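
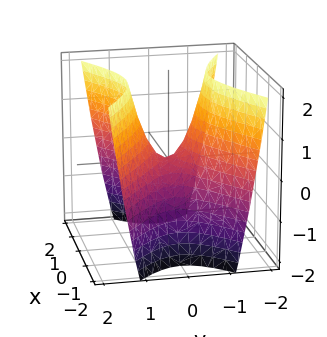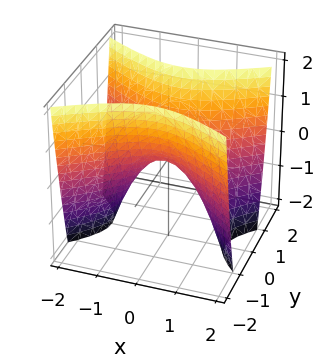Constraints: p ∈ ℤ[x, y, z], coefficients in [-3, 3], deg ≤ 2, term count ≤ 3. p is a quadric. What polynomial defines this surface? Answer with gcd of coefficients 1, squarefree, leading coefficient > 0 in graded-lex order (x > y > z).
x^2 - 2*y^2 + z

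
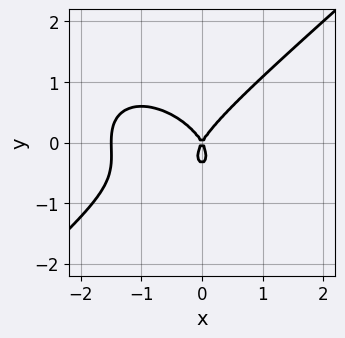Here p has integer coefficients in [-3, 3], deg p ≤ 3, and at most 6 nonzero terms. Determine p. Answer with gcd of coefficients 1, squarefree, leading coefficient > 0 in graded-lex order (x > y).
(a) Degree: no degree-2 curve has this shape, so deg p = 3.
(b) Against the integer gridlines: one x-axis crossing is at x = 0; one y-axis crossing is at y = 0.
(c) Together with the visible shape, these determine p as stated.

2*x^3 - 3*y^3 + 3*x^2 - y^2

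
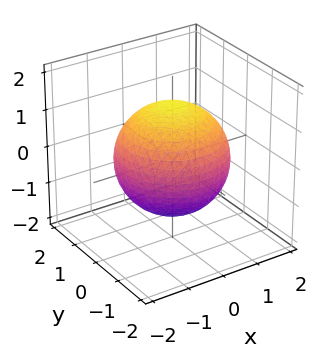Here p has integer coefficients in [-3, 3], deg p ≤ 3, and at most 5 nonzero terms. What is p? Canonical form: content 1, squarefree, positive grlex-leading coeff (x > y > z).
x^2 + y^2 + z^2 - 2

1. The degree is 2 — bounded and convex; a quadric.
2. Symmetries: it's symmetric under z → −z, forcing even powers of z; every cross-section ⟂ z is a circle, so x, y appear only via x² + y².
3. Reading off the gridlines: a circular section at z = 1 has radius exactly 1.
4. The integer polynomial consistent with all of this is the stated p.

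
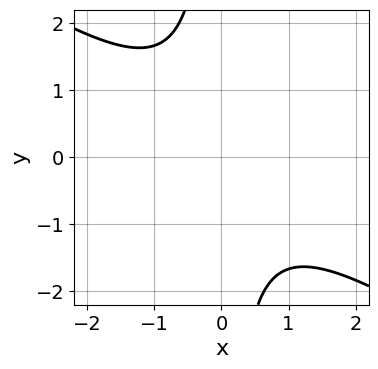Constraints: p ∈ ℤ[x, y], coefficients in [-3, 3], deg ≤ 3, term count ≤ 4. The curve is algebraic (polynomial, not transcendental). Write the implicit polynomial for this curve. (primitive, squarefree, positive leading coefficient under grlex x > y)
1. Degree: a generic line meets the curve in up to 2 points, so deg p = 2.
2. From the visible intercepts: no x-intercept at any integer in the box; it misses every integer gridline on the y-axis.
3. Together with the visible shape, these determine p as stated.

2*x^2 + 3*x*y + 3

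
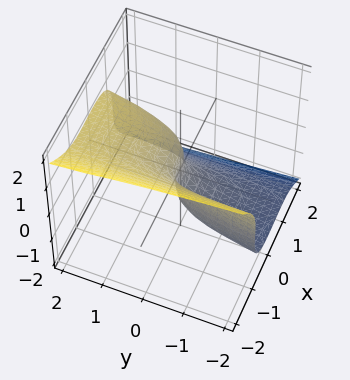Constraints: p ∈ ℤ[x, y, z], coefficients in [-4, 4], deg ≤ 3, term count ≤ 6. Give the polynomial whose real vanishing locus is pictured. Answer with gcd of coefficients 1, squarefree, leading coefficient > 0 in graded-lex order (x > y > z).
First, the degree is 3 — the shape is more complex than any degree-2 surface.
Next, observable constraints: it meets the y-axis at y = 0 (among the integer gridlines); it crosses the x-axis at the gridline x = 0.
Finally, assembling these constraints gives the stated polynomial.

2*x^3 + x^2*y + 2*z^3 - 2*y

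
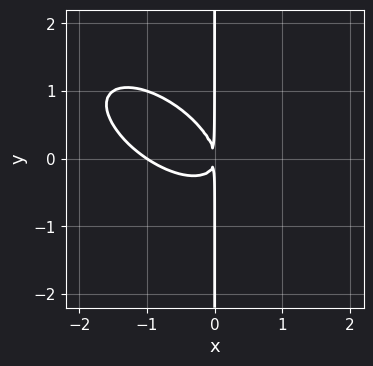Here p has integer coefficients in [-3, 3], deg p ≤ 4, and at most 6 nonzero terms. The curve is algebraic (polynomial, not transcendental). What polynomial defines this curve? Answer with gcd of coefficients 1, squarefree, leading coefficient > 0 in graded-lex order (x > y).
2*x^3 + 3*x^2*y + 3*x*y^2 + 2*x^2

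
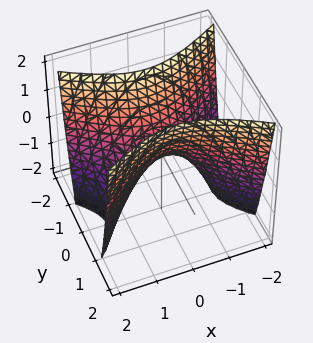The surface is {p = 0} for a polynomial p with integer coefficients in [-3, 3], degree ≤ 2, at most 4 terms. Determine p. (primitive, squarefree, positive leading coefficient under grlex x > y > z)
Degree: a saddle surface; a quadric, so deg p = 2.
Symmetries: the y ↦ −y reflection is a symmetry, so y appears only in even powers; it's symmetric under x → −x, forcing even powers of x.
Checking where it meets the axes: one y-axis crossing is at y = 0; one z-axis crossing is at z = 0; one x-axis crossing is at x = 0.
These observations pin down the coefficients.

x^2 - 2*y^2 + z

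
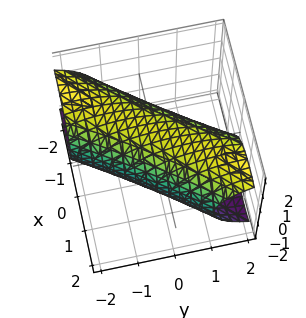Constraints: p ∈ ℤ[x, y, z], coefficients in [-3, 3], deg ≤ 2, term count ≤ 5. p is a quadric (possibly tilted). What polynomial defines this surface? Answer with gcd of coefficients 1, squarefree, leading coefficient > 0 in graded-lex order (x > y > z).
First, degree: the shape is more complex than any degree-1 surface, so deg p = 2.
Finally, putting this together gives p.

2*x^2 - 3*x*y + y^2 + 2*z^2 - 3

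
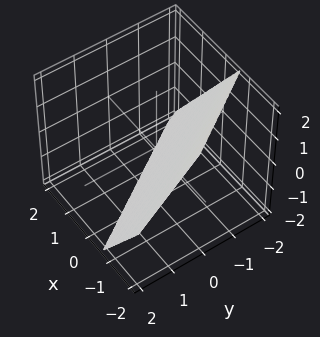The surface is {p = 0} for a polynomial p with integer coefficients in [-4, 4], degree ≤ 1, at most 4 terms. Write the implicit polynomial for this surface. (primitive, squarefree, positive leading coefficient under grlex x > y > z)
3*x + 2*y + 2*z + 2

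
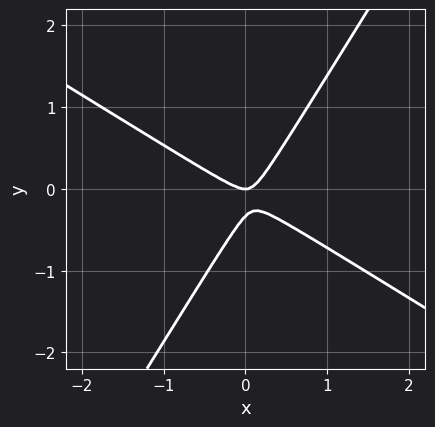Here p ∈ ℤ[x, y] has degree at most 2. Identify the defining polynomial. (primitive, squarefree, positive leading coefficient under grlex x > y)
First, the degree is 2 — the shape is more complex than any degree-1 curve.
Then, checking where it meets the axes: one x-axis crossing is at x = 0; it crosses the y-axis at the gridline y = 0.
Finally, together with the visible shape, these determine p as stated.

3*x^2 + 3*x*y - 3*y^2 - y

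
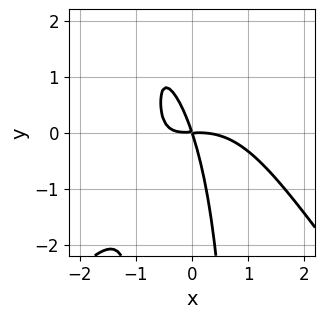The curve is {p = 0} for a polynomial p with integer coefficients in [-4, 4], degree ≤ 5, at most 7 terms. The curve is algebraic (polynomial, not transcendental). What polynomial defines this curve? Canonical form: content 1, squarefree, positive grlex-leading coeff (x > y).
2*x^4 - x^2*y^2 + 3*x^2*y + 3*x*y + y^2

The degree is 4 — the shape is more complex than any degree-3 curve.
Putting this together gives p.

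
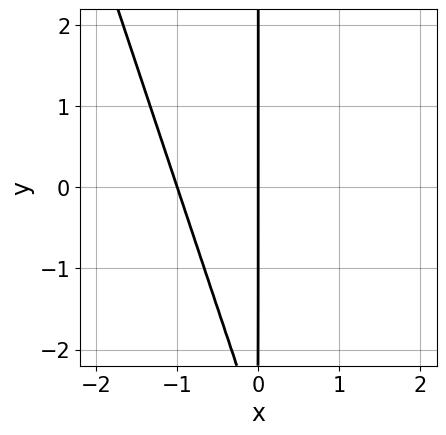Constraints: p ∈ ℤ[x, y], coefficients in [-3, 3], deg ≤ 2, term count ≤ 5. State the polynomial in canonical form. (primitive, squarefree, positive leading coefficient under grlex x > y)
3*x^2 + x*y + 3*x

(a) deg p = 2. The shape is more complex than any degree-1 curve.
(b) Observable constraints: every point of the y-axis in the box is on the curve; the x-axis gridline crossings are at x ∈ {-1, 0}.
(c) The integer polynomial consistent with all of this is the stated p.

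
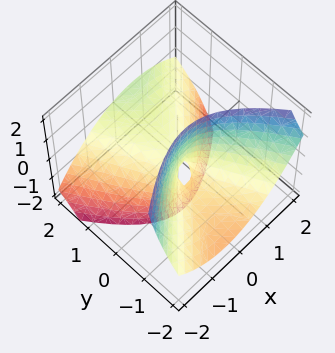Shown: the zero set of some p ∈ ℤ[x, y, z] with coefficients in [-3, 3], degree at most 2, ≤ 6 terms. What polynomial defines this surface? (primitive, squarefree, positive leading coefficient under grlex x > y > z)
(a) deg p = 2. A generic line meets the surface in up to 2 points.
(b) Checking where it meets the axes: it meets the z-axis at z = 0 (among the integer gridlines); it meets the x-axis at x = 0 (among the integer gridlines).
(c) Matching integer coefficients to the picture gives p.

2*x^2 - x*y - y^2 + 3*y*z + z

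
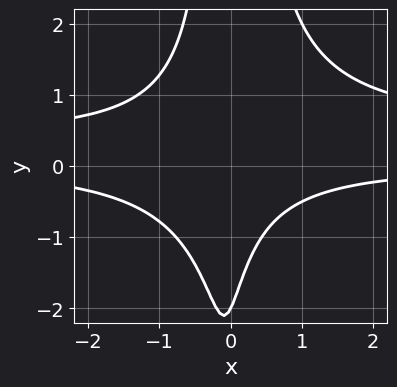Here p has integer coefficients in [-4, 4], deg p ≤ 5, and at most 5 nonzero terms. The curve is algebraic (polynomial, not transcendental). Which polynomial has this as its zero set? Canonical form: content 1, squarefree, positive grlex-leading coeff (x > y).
1. deg p = 4.
2. Reading off the gridlines: it misses every integer gridline on the x-axis; one y-axis crossing is at y = -2.
3. Matching integer coefficients to the picture gives p.

2*x^2*y^2 - x^2*y - x*y - y - 2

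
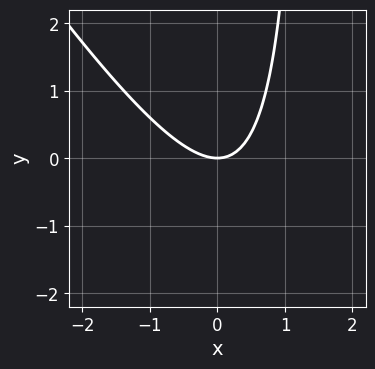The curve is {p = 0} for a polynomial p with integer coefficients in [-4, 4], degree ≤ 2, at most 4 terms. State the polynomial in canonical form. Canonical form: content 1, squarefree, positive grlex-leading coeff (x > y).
3*x^2 + 2*x*y - 3*y

1. deg p = 2. A generic line meets the curve in up to 2 points.
2. Checking where it meets the axes: it crosses the x-axis at the gridline x = 0; it meets the y-axis at y = 0 (among the integer gridlines).
3. Together with the visible shape, these determine p as stated.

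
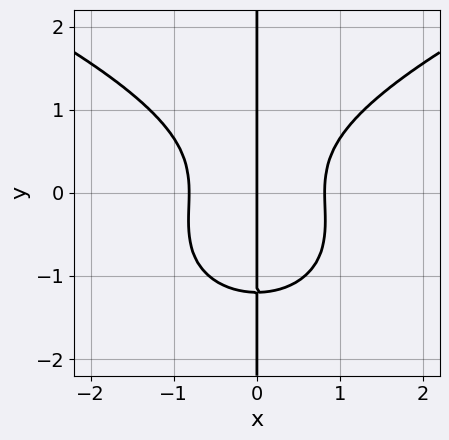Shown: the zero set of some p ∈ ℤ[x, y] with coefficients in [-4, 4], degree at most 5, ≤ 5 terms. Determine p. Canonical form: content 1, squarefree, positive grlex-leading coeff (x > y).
2*x*y^3 - 3*x^3 + x*y^2 + 2*x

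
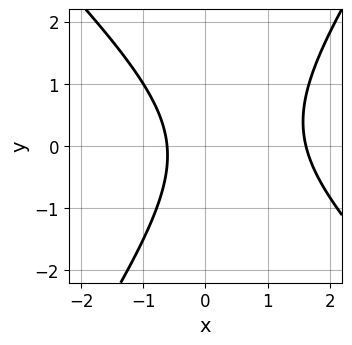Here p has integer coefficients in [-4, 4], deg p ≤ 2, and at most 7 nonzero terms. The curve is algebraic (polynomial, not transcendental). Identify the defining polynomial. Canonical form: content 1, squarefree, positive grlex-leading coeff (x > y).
3*x^2 + x*y - 2*y^2 - 3*x - 3

(a) The degree is 2 — a generic line meets the curve in up to 2 points.
(b) From the visible intercepts: the curve avoids every integer y-axis point in the box.
(c) The integer polynomial consistent with all of this is the stated p.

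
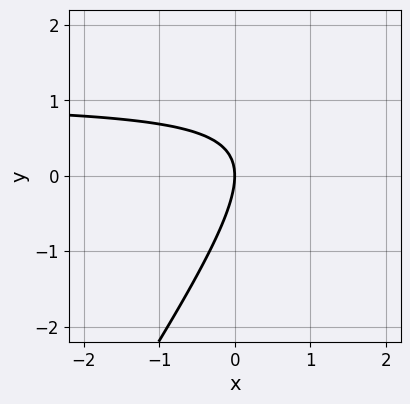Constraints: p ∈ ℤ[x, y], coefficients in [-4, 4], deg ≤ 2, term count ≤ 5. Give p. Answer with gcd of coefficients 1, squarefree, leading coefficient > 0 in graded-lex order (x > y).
First, the degree is 2 — a generic line meets the curve in up to 2 points.
Then, reading off the gridlines: it meets the y-axis at y = 0 (among the integer gridlines); it crosses the x-axis at the gridline x = 0.
Finally, these observations pin down the coefficients.

3*x*y - 2*y^2 - 3*x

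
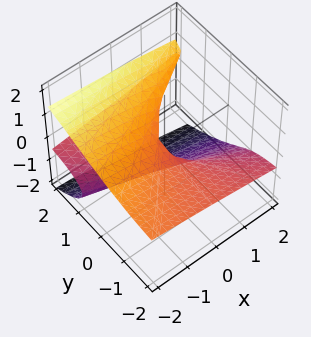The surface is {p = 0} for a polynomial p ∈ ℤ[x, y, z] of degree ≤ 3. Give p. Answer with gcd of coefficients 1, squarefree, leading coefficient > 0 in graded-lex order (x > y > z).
2*z^3 - 3*y*z + 2*z^2 + x

(a) Degree: no degree-2 surface has this shape, so deg p = 3.
(b) Checking where it meets the axes: the z-axis gridline crossings are at z ∈ {-1, 0}; the visible y-axis segment lies entirely on the surface; one x-axis crossing is at x = 0.
(c) These observations pin down the coefficients.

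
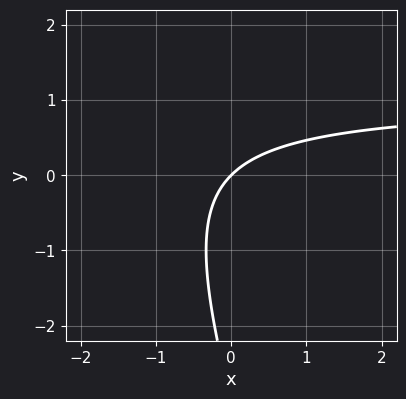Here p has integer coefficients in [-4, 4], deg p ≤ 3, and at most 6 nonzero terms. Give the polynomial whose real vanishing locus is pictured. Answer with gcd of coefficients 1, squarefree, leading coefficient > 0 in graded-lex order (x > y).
3*x*y + y^2 - 3*x + 3*y

First, degree: no degree-1 curve has this shape, so deg p = 2.
Then, observable constraints: it meets the y-axis at y = 0 (among the integer gridlines); one x-axis crossing is at x = 0.
Finally, matching integer coefficients to the picture gives p.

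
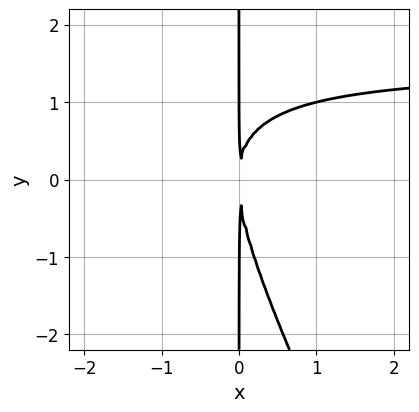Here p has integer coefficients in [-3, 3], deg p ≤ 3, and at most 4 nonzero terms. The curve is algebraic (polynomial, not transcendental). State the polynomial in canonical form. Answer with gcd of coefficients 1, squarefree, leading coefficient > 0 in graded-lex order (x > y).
2*x^2*y + x*y^2 - 3*x^2

1. deg p = 3. No degree-2 curve has this shape.
2. Observable constraints: the visible y-axis segment lies entirely on the curve.
3. The integer polynomial consistent with all of this is the stated p.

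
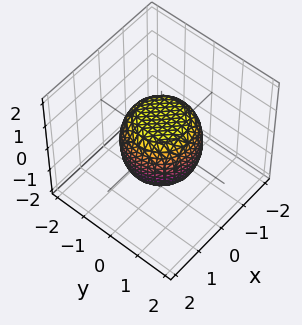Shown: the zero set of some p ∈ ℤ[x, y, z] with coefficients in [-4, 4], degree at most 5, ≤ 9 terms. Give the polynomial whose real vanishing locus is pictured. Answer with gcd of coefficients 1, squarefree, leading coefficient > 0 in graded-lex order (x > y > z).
2*x^4 + 4*x^2*y^2 + 2*y^4 - x^2 - y^2 + 2*z^2 - 2

First, degree: no degree-3 surface has this shape, so deg p = 4.
Then, symmetries: the surface is invariant under rotation about z: p = q(x² + y², z).
Next, against the integer gridlines: a circular section at z = 0 has radius between 1 and 2; the z-axis gridline crossings are at z ∈ {-1, 1}.
Finally, these observations pin down the coefficients.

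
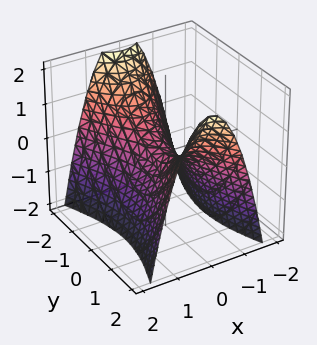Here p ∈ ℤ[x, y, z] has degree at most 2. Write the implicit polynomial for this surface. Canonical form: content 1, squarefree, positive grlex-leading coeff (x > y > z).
The degree is 2 — a saddle surface; a quadric.
Symmetries: mirror symmetry x ↦ −x ⇒ only even powers of x; it's symmetric under y → −y, forcing even powers of y.
From the axis intercepts and sections: one y-axis crossing is at y = 0; it crosses the z-axis at the gridline z = 0; one x-axis crossing is at x = 0.
Assembling these constraints gives the stated polynomial.

3*x^2 - y^2 + 2*z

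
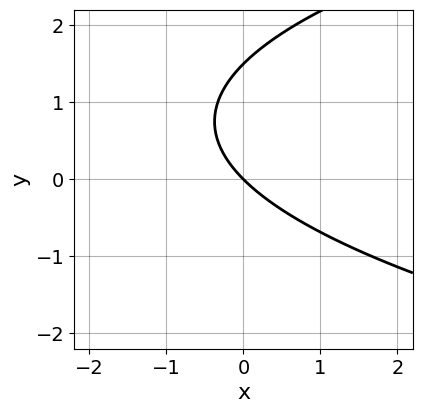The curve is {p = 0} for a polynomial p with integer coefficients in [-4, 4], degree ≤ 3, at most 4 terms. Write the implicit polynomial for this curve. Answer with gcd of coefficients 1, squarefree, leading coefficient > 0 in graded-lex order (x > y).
2*y^2 - 3*x - 3*y

(a) The degree is 2 — the shape is more complex than any degree-1 curve.
(b) From the visible intercepts: it meets the x-axis at x = 0 (among the integer gridlines); one y-axis crossing is at y = 0.
(c) These observations pin down the coefficients.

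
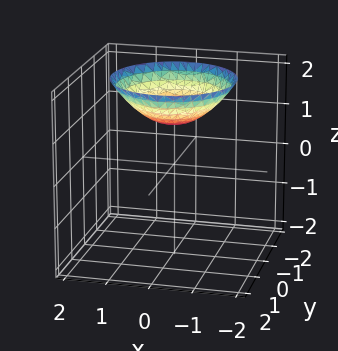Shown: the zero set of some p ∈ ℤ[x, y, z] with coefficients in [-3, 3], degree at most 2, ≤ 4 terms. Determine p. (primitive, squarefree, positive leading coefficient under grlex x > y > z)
1. The degree is 2 — no degree-1 surface has this shape.
2. Symmetry: every cross-section ⟂ z is a circle, so x, y appear only via x² + y².
3. From the axis intercepts and sections: a circular section at z = 2 has radius between 1 and 2; one z-axis crossing is at z = 1.
4. Solving for integer coefficients yields p as stated.

x^2 + y^2 - 2*z + 2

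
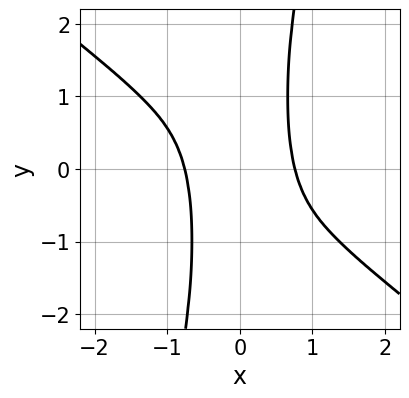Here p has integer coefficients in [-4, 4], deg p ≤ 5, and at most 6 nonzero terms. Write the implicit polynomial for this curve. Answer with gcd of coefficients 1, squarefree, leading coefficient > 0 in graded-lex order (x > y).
First, degree: the shape is more complex than any degree-3 curve, so deg p = 4.
Next, against the integer gridlines: it misses every integer gridline on the y-axis.
Finally, matching integer coefficients to the picture gives p.

3*x^4 + 3*x^3*y - x^2*y^2 - 1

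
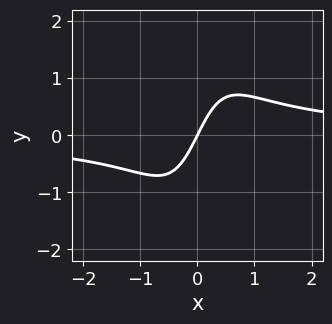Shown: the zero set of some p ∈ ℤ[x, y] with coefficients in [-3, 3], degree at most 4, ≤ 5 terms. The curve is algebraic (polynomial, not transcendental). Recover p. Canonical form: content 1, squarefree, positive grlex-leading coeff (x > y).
2*x^2*y - 2*x + y

First, degree: no degree-2 curve has this shape, so deg p = 3.
Then, from the visible intercepts: it crosses the x-axis at the gridline x = 0; it meets the y-axis at y = 0 (among the integer gridlines).
Finally, together with the visible shape, these determine p as stated.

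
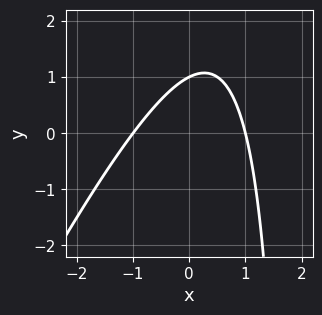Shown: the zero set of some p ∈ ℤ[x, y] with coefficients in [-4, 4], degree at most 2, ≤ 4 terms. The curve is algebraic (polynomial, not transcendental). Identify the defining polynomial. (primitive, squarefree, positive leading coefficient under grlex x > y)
(a) deg p = 2. No degree-1 curve has this shape.
(b) Against the integer gridlines: among the integer gridlines, it crosses the x-axis at x ∈ {-1, 1}; it crosses the y-axis at the gridline y = 1.
(c) Solving for integer coefficients yields p as stated.

2*x^2 - x*y + 2*y - 2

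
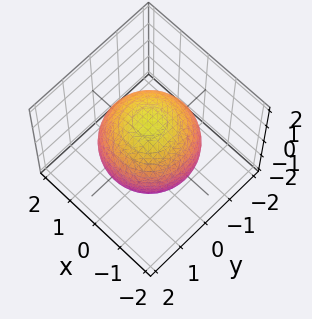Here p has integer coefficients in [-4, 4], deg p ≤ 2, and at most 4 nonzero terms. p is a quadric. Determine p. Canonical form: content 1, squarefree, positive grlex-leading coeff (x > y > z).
First, deg p = 2. Bounded and convex; a quadric.
Then, symmetries: every cross-section ⟂ z is a circle, so x, y appear only via x² + y²; the z ↦ −z reflection is a symmetry, so z appears only in even powers.
Next, reading off the gridlines: a circular section at z = 1 has radius exactly 1.
Finally, assembling these constraints gives the stated polynomial.

x^2 + y^2 + z^2 - 2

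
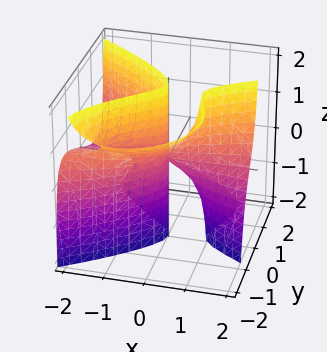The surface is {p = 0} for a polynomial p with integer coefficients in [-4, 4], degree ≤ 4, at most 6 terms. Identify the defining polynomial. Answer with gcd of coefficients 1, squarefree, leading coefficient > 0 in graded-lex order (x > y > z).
First, the degree is 3 — a generic line meets the surface in up to 3 points.
Next, reading off the gridlines: every point of the z-axis in the box is on the surface; it meets the y-axis at y = 0 (among the integer gridlines); the visible x-axis segment lies entirely on the surface.
Finally, fitting integer coefficients to these (and the overall shape) gives p.

2*x^2*z - 2*y^3 - 3*y^2*z - 3*x*y - 2*x*z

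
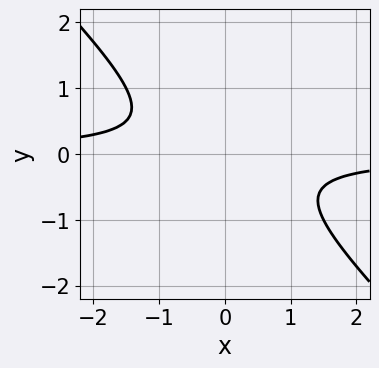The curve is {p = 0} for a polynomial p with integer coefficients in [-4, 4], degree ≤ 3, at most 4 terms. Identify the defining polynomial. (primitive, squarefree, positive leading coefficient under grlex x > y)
2*x*y + 2*y^2 + 1

First, degree: no degree-1 curve has this shape, so deg p = 2.
Then, checking where it meets the axes: the curve avoids every integer x-axis point in the box; the curve avoids every integer y-axis point in the box.
Finally, the integer polynomial consistent with all of this is the stated p.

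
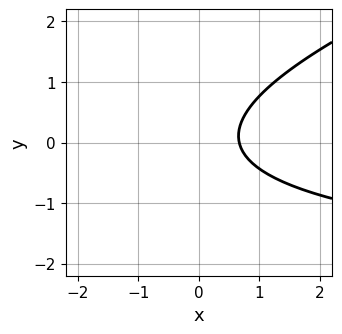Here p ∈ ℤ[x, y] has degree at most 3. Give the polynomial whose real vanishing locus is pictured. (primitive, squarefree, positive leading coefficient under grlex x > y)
(a) The degree is 2 — no degree-1 curve has this shape.
(b) Reading off the gridlines: it misses every integer gridline on the y-axis.
(c) Matching integer coefficients to the picture gives p.

x*y - 3*y^2 + 3*x - 2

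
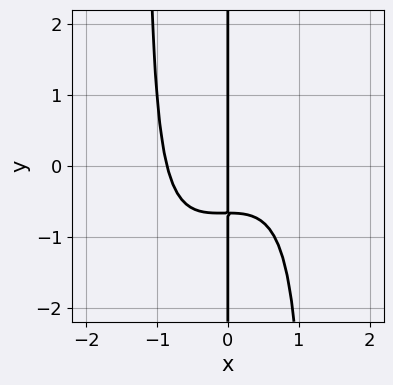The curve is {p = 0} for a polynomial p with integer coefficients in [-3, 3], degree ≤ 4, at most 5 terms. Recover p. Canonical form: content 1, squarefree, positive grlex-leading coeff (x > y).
First, degree: a generic line meets the curve in up to 4 points, so deg p = 4.
Then, against the integer gridlines: every point of the y-axis in the box is on the curve; one x-axis crossing is at x = 0.
Finally, assembling these constraints gives the stated polynomial.

2*x^4 - 2*x^3*y - x^3 + 3*x*y + 2*x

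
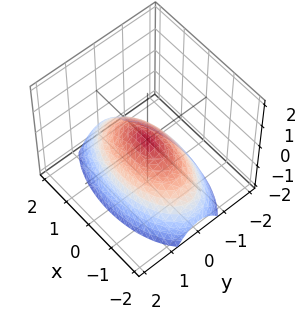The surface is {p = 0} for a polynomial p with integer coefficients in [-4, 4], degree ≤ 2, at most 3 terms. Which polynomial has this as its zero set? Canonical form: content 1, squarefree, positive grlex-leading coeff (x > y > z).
x^2 + 3*y^2 + 3*z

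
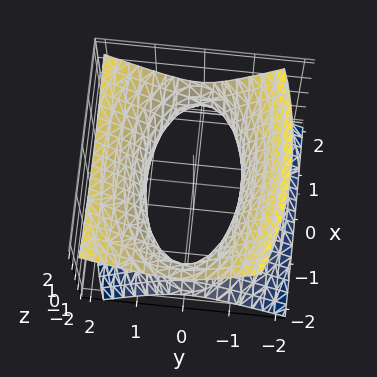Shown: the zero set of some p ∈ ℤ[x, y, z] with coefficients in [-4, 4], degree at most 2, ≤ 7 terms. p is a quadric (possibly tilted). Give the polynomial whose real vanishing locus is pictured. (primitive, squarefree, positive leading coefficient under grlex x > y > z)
(a) Degree: the shape is more complex than any degree-1 surface, so deg p = 2.
(b) Reading off the gridlines: it misses every integer gridline on the z-axis; the y-axis gridline crossings are at y ∈ {-1, 1}.
(c) Assembling these constraints gives the stated polynomial.

x^2 + 3*y^2 - y*z - 3*z^2 - 3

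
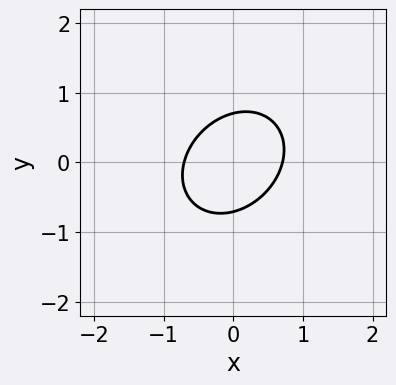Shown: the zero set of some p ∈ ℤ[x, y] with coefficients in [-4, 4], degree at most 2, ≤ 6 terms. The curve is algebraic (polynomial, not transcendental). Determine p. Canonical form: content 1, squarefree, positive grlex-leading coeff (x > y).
1. Degree: a generic line meets the curve in up to 2 points, so deg p = 2.
2. Solving for integer coefficients yields p as stated.

2*x^2 - x*y + 2*y^2 - 1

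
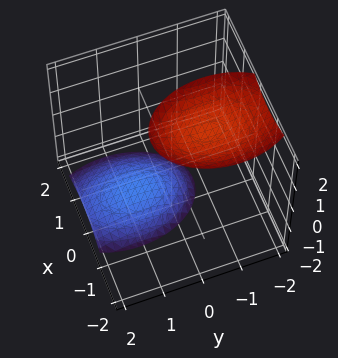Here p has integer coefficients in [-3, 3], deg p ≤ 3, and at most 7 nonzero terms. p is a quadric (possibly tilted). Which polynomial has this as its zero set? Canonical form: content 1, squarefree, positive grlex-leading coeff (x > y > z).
2*x^2 + x*z + y^2 + y*z - z^2 + 3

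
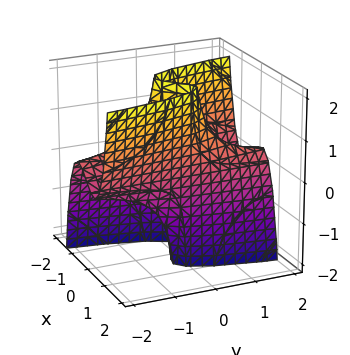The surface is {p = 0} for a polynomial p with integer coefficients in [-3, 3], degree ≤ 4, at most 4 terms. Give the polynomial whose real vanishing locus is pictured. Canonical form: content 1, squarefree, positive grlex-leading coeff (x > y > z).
3*x^3 + y*z - 2*x

deg p = 3. A generic line meets the surface in up to 3 points.
Observable constraints: every point of the z-axis in the box is on the surface; it crosses the x-axis at the gridline x = 0; the visible y-axis segment lies entirely on the surface.
These observations pin down the coefficients.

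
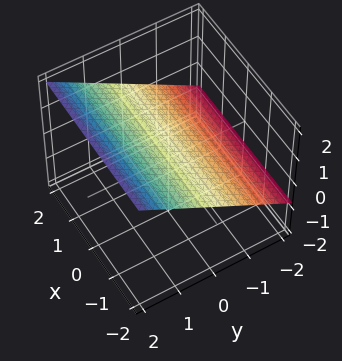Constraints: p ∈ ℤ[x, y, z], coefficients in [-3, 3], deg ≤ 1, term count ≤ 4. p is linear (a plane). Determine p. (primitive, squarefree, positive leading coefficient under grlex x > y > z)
First, degree: every cross-section is a straight line — this is a plane, so deg p = 1.
Next, from the axis intercepts and sections: no x-intercept at any integer in the box; one y-axis crossing is at y = -1.
Finally, solving for integer coefficients yields p as stated.

2*y - 3*z + 2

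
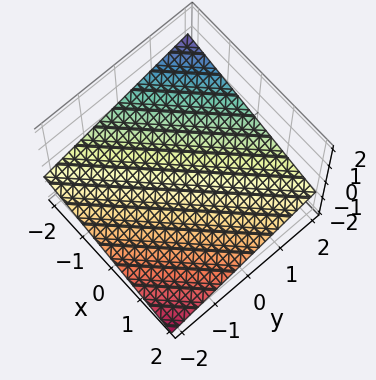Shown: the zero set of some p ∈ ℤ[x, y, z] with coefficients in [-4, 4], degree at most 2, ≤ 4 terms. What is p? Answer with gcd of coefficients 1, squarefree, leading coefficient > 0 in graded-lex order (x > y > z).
x - y + 3*z + 2

deg p = 1. Every cross-section is a straight line — this is a plane.
Observable constraints: it meets the x-axis at x = -2 (among the integer gridlines); one y-axis crossing is at y = 2.
Together with the visible shape, these determine p as stated.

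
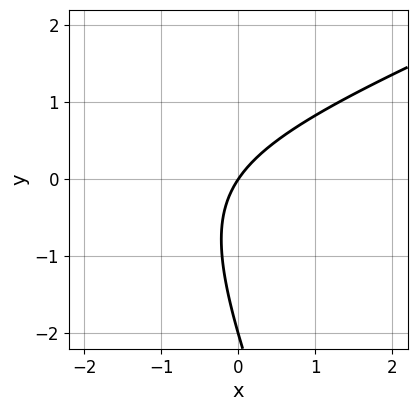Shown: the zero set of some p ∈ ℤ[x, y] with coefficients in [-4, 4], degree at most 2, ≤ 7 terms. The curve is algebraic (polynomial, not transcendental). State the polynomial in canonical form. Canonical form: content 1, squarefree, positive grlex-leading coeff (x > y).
1. The degree is 2 — the shape is more complex than any degree-1 curve.
2. Against the integer gridlines: among the integer gridlines, it crosses the y-axis at y ∈ {-2, 0}; it crosses the x-axis at the gridline x = 0.
3. The integer polynomial consistent with all of this is the stated p.

x^2 - 2*x*y - y^2 + 3*x - 2*y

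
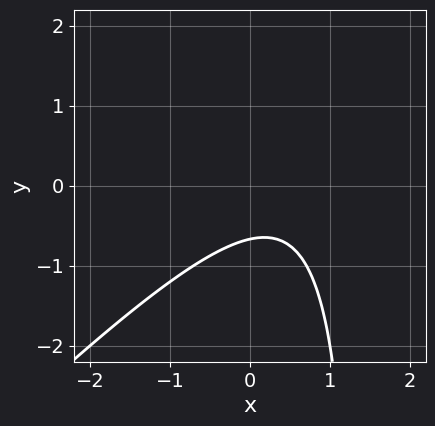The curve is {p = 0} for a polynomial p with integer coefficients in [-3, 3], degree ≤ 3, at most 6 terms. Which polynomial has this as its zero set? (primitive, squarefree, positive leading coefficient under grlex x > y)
1. The degree is 2 — the shape is more complex than any degree-1 curve.
2. Against the integer gridlines: it misses every integer gridline on the x-axis.
3. Matching integer coefficients to the picture gives p.

2*x^2 - 2*x*y - 2*x + 3*y + 2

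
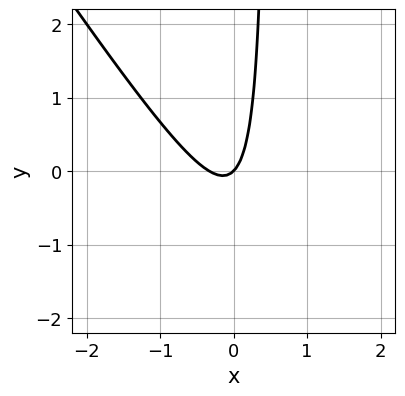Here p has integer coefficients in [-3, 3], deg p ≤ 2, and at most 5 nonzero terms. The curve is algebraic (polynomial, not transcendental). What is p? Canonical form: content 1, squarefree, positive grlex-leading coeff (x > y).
3*x^2 + 2*x*y + x - y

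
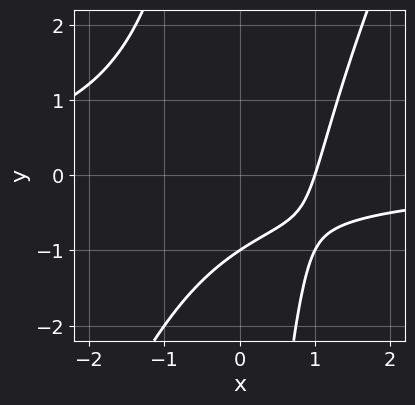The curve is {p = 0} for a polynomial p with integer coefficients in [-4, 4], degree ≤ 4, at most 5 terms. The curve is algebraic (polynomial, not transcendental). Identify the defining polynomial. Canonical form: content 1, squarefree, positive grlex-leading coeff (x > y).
2*x^2*y - x*y^2 + 3*x - 3*y - 3

The degree is 3 — the shape is more complex than any degree-2 curve.
From the visible intercepts: it crosses the x-axis at the gridline x = 1; it meets the y-axis at y = -1 (among the integer gridlines).
These observations pin down the coefficients.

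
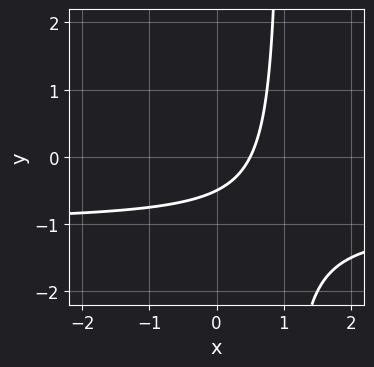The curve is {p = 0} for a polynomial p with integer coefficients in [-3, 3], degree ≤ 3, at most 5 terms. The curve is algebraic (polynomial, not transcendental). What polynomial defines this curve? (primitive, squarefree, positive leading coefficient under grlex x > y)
First, deg p = 2.
Finally, matching integer coefficients to the picture gives p.

2*x*y + 2*x - 2*y - 1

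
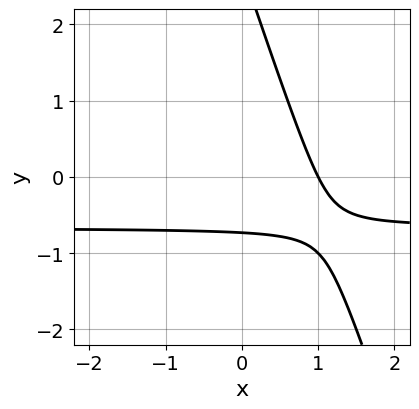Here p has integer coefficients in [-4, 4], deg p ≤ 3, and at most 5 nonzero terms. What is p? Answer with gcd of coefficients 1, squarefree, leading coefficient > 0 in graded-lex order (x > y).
deg p = 2. No degree-1 curve has this shape.
Against the integer gridlines: one x-axis crossing is at x = 1.
Matching integer coefficients to the picture gives p.

3*x*y + y^2 + 2*x - 2*y - 2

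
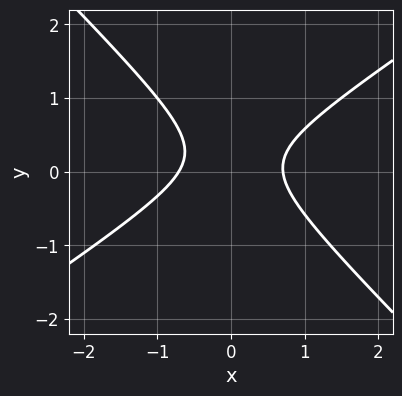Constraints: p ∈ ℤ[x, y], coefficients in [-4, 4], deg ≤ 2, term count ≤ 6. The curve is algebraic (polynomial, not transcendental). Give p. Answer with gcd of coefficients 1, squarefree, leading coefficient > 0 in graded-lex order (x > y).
First, degree: no degree-1 curve has this shape, so deg p = 2.
Then, reading off the gridlines: it misses every integer gridline on the y-axis.
Finally, the integer polynomial consistent with all of this is the stated p.

2*x^2 - x*y - 3*y^2 + y - 1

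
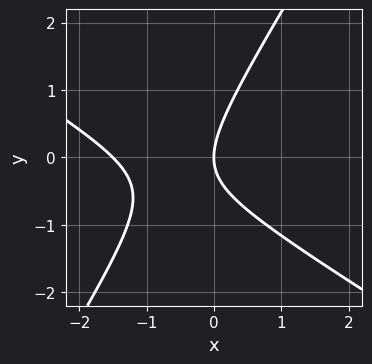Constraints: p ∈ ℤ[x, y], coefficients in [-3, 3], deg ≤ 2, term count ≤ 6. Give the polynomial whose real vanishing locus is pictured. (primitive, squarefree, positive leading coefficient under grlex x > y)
deg p = 2.
Against the integer gridlines: one x-axis crossing is at x = 0; it crosses the y-axis at the gridline y = 0.
The integer polynomial consistent with all of this is the stated p.

2*x^2 + 2*x*y - 2*y^2 + 3*x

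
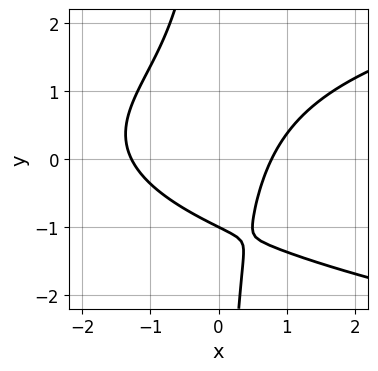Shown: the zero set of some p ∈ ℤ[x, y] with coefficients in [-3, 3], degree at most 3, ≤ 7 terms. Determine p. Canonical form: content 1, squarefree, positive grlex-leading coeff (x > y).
1. Degree: no degree-2 curve has this shape, so deg p = 3.
2. Checking where it meets the axes: one y-axis crossing is at y = -1.
3. Together with the visible shape, these determine p as stated.

2*x*y^2 - 2*x^2 - x + 2*y + 2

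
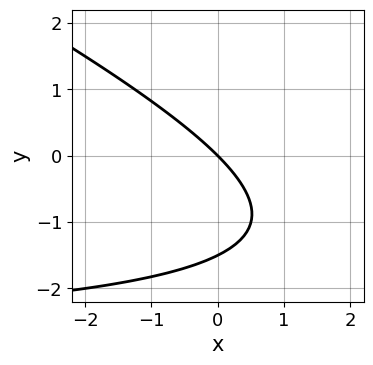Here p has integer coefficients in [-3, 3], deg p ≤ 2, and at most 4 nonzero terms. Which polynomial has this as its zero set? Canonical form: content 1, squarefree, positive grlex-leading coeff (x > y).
x*y + 2*y^2 + 3*x + 3*y

(a) deg p = 2. The shape is more complex than any degree-1 curve.
(b) Reading off the gridlines: it meets the x-axis at x = 0 (among the integer gridlines); it crosses the y-axis at the gridline y = 0.
(c) Assembling these constraints gives the stated polynomial.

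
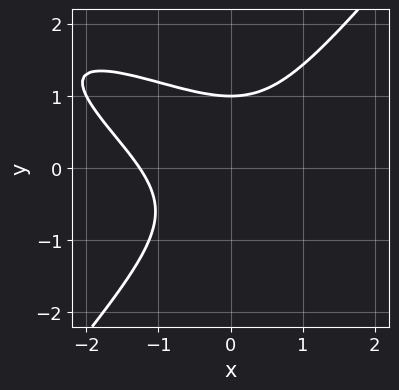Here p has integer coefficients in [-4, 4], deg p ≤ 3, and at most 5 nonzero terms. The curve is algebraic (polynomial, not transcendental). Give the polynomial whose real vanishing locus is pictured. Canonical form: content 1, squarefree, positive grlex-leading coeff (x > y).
x^3 + 2*x^2*y - 2*y^3 + 2

First, deg p = 3. The shape is more complex than any degree-2 curve.
Next, reading off the gridlines: it crosses the y-axis at the gridline y = 1.
Finally, matching integer coefficients to the picture gives p.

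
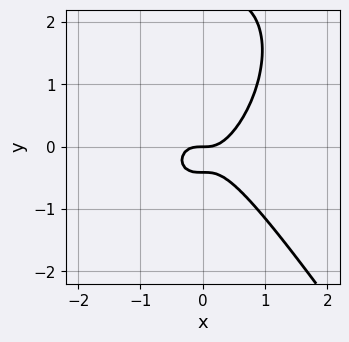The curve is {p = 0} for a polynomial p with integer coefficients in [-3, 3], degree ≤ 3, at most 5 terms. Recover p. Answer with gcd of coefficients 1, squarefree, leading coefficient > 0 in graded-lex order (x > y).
3*x^3 + y^3 - 2*y^2 - y

First, the degree is 3 — no degree-2 curve has this shape.
Then, reading off the gridlines: it meets the y-axis at y = 0 (among the integer gridlines); it meets the x-axis at x = 0 (among the integer gridlines).
Finally, matching integer coefficients to the picture gives p.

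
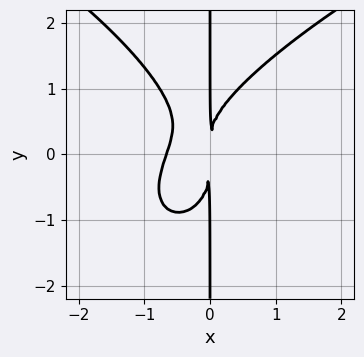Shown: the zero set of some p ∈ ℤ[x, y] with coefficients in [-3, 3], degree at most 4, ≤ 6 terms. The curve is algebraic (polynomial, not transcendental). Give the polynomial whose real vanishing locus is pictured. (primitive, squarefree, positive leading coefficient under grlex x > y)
x*y^3 - 3*x^3 + x^2*y - 2*x^2

1. deg p = 4. The shape is more complex than any degree-3 curve.
2. From the axis intercepts and sections: every point of the y-axis in the box is on the curve.
3. Solving for integer coefficients yields p as stated.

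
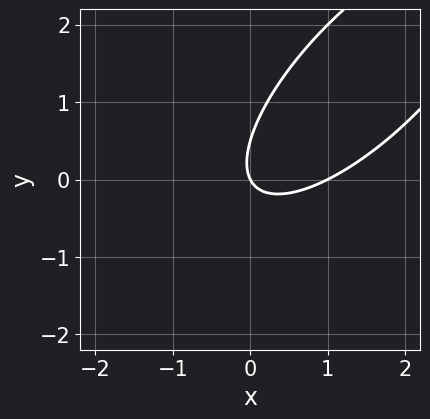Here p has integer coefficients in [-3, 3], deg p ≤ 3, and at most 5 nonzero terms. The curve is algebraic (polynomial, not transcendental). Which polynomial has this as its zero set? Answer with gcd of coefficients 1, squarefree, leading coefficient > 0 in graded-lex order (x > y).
2*x^2 - 3*x*y + 2*y^2 - 2*x - y

(a) The degree is 2 — a generic line meets the curve in up to 2 points.
(b) Observable constraints: it meets the y-axis at y = 0 (among the integer gridlines); the x-axis gridline crossings are at x ∈ {0, 1}.
(c) Matching integer coefficients to the picture gives p.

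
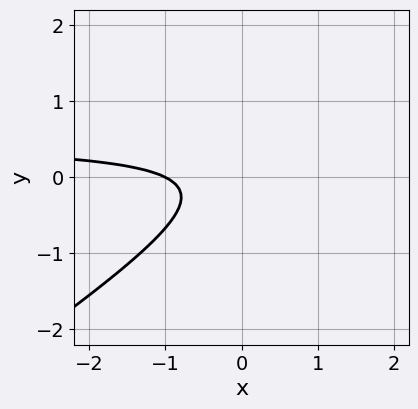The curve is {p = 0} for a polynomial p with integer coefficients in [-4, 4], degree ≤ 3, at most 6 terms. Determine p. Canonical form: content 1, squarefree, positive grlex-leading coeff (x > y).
Degree: the shape is more complex than any degree-1 curve, so deg p = 2.
Checking where it meets the axes: it meets the x-axis at x = -1 (among the integer gridlines); the curve avoids every integer y-axis point in the box.
The integer polynomial consistent with all of this is the stated p.

2*x*y - 3*y^2 - x - 1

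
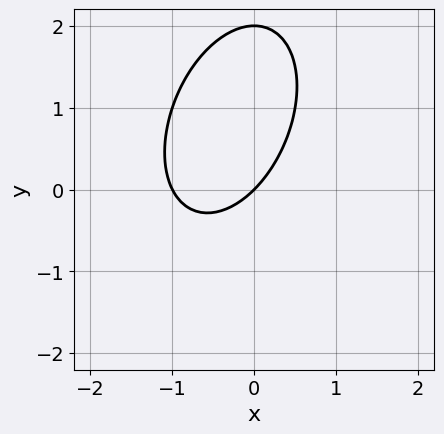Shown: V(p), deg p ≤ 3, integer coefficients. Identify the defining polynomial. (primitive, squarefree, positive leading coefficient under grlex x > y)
The degree is 2 — a generic line meets the curve in up to 2 points.
Reading off the gridlines: the y-axis gridline crossings are at y ∈ {0, 2}; the x-axis gridline crossings are at x ∈ {-1, 0}.
The integer polynomial consistent with all of this is the stated p.

2*x^2 - x*y + y^2 + 2*x - 2*y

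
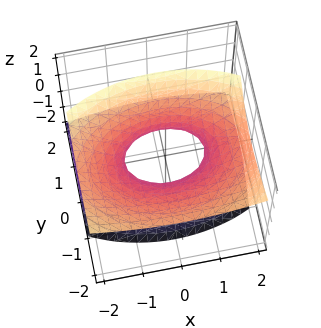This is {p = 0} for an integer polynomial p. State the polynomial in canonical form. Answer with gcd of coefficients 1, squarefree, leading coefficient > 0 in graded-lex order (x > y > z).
1. deg p = 2.
2. Checking where it meets the axes: among the integer gridlines, it crosses the x-axis at x ∈ {-1, 1}; it misses every integer gridline on the z-axis.
3. These observations pin down the coefficients.

x^2 + 2*y^2 + 2*y*z - 2*z^2 - 1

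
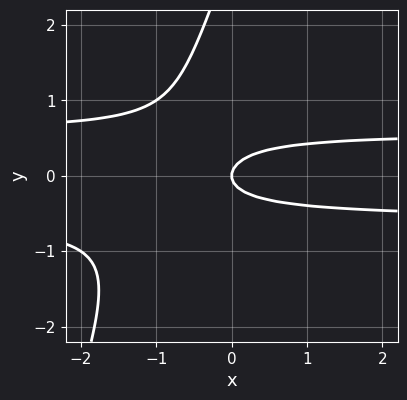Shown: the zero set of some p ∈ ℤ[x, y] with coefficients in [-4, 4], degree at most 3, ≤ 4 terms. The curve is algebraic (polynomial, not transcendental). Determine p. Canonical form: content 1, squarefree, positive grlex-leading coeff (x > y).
3*x*y^2 - y^3 + 3*y^2 - x

First, deg p = 3. A generic line meets the curve in up to 3 points.
Next, checking where it meets the axes: it crosses the y-axis at the gridline y = 0; it crosses the x-axis at the gridline x = 0.
Finally, these observations pin down the coefficients.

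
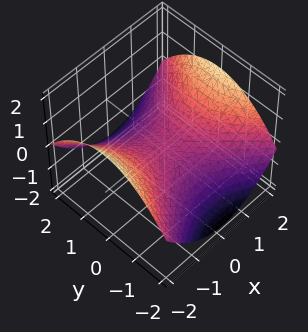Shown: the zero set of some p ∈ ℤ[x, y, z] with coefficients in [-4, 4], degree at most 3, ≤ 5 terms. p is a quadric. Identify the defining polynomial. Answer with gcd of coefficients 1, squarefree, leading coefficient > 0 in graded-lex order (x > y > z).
First, the degree is 2 — a hyperbolic paraboloid; a quadric.
Next, symmetries: mirror symmetry y ↦ −y ⇒ only even powers of y; mirror symmetry x ↦ −x ⇒ only even powers of x.
Then, checking where it meets the axes: one z-axis crossing is at z = 0; one y-axis crossing is at y = 0.
Finally, the integer polynomial consistent with all of this is the stated p.

x^2 - y^2 - 3*z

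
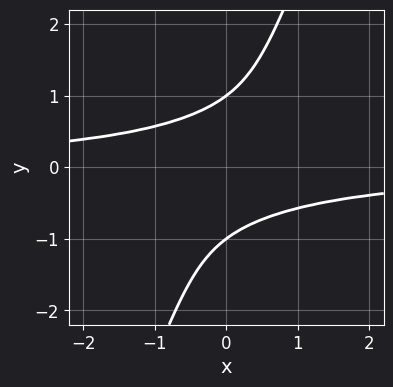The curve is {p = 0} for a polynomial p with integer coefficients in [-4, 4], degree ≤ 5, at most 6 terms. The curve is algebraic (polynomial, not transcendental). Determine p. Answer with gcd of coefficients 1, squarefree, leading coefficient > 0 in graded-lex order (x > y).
(a) Degree: the shape is more complex than any degree-3 curve, so deg p = 4.
(b) Against the integer gridlines: the curve avoids every integer x-axis point in the box; the y-axis gridline crossings are at y ∈ {-1, 1}.
(c) Matching integer coefficients to the picture gives p.

x^2*y^2 - 3*x*y^3 + y^4 - 1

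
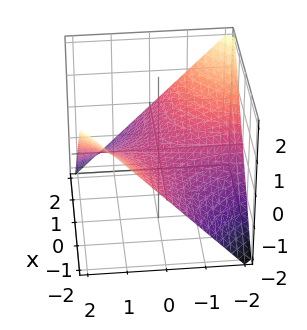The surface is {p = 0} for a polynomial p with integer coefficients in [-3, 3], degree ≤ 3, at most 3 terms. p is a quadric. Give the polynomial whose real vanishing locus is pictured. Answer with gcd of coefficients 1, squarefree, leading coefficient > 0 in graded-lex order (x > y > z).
x*y + 2*z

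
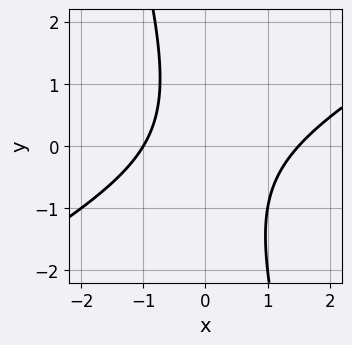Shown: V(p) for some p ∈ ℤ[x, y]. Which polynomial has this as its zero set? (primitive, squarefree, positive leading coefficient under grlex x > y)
2*x^2 - 3*x*y - y^2 - x - 3

First, deg p = 2.
Next, from the axis intercepts and sections: no y-intercept at any integer in the box; it meets the x-axis at x = -1 (among the integer gridlines).
Finally, putting this together gives p.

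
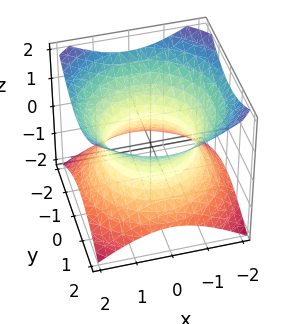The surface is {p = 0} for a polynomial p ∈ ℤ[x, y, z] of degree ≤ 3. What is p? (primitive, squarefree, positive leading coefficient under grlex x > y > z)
Degree: a generic line meets the surface in up to 2 points, so deg p = 2.
Symmetry: the surface is invariant under rotation about z: p = q(x² + y², z).
Reading off the gridlines: a circular section at z = -1 has radius between 1 and 2; it misses every integer gridline on the z-axis.
These observations pin down the coefficients.

2*x^2 + 2*y^2 - 3*z^2 - 3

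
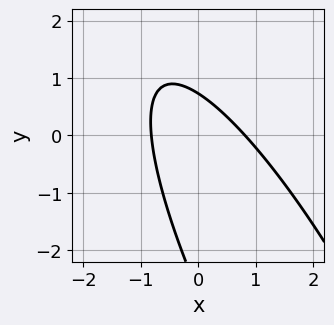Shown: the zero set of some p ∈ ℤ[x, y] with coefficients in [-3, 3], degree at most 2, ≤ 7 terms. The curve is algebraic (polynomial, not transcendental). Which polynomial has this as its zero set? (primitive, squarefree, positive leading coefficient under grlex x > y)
(a) Degree: the shape is more complex than any degree-1 curve, so deg p = 2.
(b) The integer polynomial consistent with all of this is the stated p.

3*x^2 + 3*x*y + y^2 + 2*y - 2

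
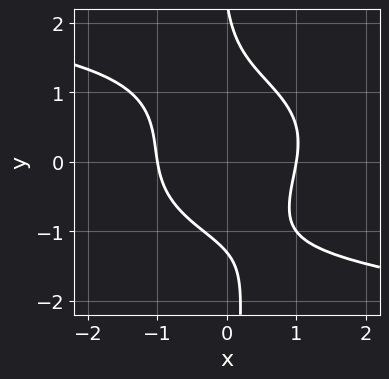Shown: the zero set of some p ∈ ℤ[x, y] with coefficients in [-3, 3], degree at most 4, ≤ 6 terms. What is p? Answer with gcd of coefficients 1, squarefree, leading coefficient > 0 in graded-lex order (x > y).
2*x*y^3 + 3*x^2 + y^2 - y - 3

First, the degree is 4 — a generic line meets the curve in up to 4 points.
Then, from the axis intercepts and sections: the x-axis gridline crossings are at x ∈ {-1, 1}.
Finally, matching integer coefficients to the picture gives p.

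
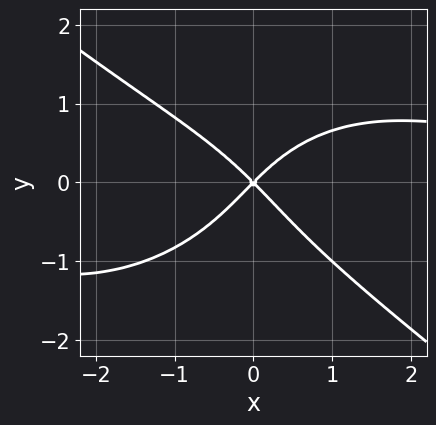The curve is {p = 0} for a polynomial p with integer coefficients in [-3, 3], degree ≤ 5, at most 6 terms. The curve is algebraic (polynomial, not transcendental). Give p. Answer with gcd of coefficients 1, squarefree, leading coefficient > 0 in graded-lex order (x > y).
x^3*y + 2*y^4 + x^2*y - 3*x^2 + 3*y^2

(a) Degree: the shape is more complex than any degree-3 curve, so deg p = 4.
(b) From the axis intercepts and sections: one x-axis crossing is at x = 0; it crosses the y-axis at the gridline y = 0.
(c) Together with the visible shape, these determine p as stated.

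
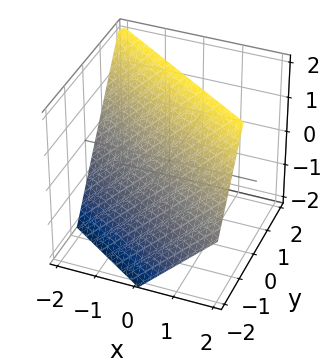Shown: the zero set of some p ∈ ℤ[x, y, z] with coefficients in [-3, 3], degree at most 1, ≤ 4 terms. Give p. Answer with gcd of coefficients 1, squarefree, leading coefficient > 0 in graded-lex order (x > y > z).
(a) Degree: every cross-section is a straight line — this is a plane, so deg p = 1.
(b) From the axis intercepts and sections: it crosses the z-axis at the gridline z = 1; one x-axis crossing is at x = -1.
(c) The integer polynomial consistent with all of this is the stated p.

2*x + 3*y - 2*z + 2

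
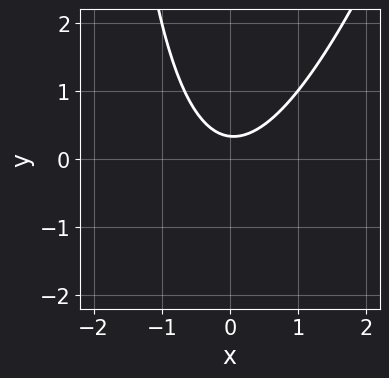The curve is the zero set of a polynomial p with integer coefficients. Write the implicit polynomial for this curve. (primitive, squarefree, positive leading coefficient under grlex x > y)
deg p = 2.
Checking where it meets the axes: it misses every integer gridline on the x-axis.
Together with the visible shape, these determine p as stated.

3*x^2 - x*y - 3*y + 1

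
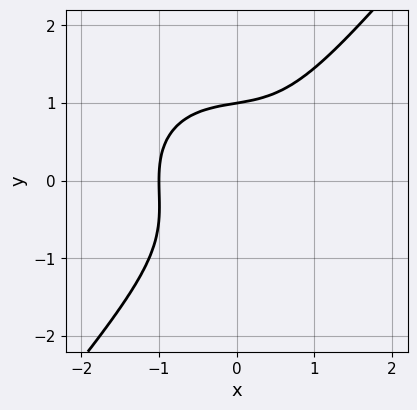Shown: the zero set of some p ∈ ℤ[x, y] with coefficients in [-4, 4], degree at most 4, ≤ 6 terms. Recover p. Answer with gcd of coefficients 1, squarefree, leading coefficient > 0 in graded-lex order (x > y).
2*x^3 + x*y^2 - 2*y^3 + 2

(a) Degree: no degree-2 curve has this shape, so deg p = 3.
(b) From the axis intercepts and sections: one x-axis crossing is at x = -1; one y-axis crossing is at y = 1.
(c) Assembling these constraints gives the stated polynomial.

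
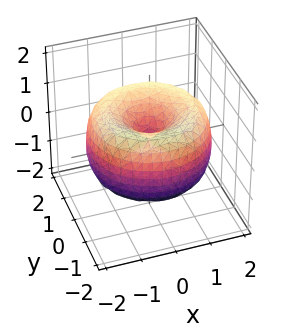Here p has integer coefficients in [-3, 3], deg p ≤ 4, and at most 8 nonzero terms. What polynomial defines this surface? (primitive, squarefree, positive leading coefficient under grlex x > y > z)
x^4 + 2*x^2*y^2 + y^4 - 3*x^2 - 3*y^2 + 2*z^2

1. Degree: the shape is more complex than any degree-3 surface, so deg p = 4.
2. By symmetry, the surface is invariant under rotation about z: p = q(x² + y², z).
3. Against the integer gridlines: a circular section at z = 0 has radius between 1 and 2; it meets the z-axis at z = 0 (among the integer gridlines); one x-axis crossing is at x = 0.
4. The integer polynomial consistent with all of this is the stated p.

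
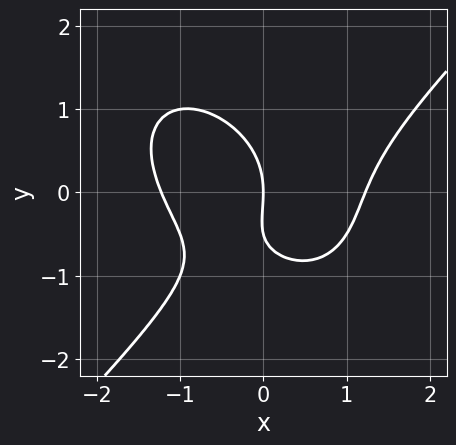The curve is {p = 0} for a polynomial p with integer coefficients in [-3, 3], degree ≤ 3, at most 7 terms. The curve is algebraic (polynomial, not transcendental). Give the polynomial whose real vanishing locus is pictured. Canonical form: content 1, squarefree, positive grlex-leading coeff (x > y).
(a) Degree: no degree-2 curve has this shape, so deg p = 3.
(b) Checking where it meets the axes: it crosses the x-axis at the gridline x = 0; one y-axis crossing is at y = 0.
(c) The integer polynomial consistent with all of this is the stated p.

2*x^3 - 2*y^3 - 2*x*y - y^2 - 3*x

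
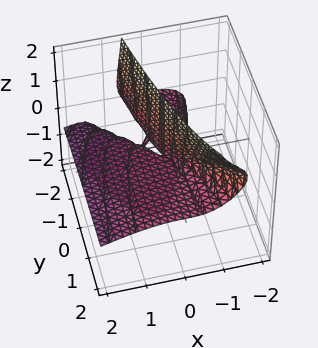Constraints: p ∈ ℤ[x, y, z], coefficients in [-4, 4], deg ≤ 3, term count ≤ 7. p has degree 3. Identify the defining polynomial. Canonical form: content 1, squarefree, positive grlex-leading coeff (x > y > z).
x^3 + 3*x^2*z + 2*x*z^2 + 3*x*z + 2*y*z

The degree is 3 — a generic line meets the surface in up to 3 points.
From the visible intercepts: every point of the z-axis in the box is on the surface; one x-axis crossing is at x = 0; the visible y-axis segment lies entirely on the surface.
These observations pin down the coefficients.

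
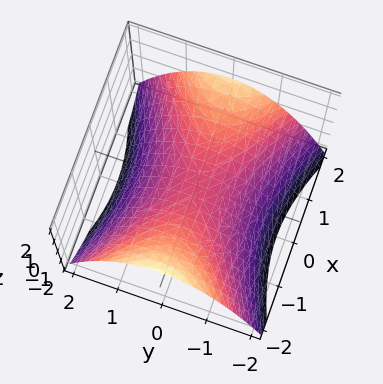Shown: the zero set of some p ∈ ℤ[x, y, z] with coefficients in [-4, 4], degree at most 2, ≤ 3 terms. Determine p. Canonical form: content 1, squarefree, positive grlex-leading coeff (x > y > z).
The degree is 2 — a saddle surface; a quadric.
Symmetries: mirror symmetry x ↦ −x ⇒ only even powers of x; mirror symmetry y ↦ −y ⇒ only even powers of y.
Checking where it meets the axes: one y-axis crossing is at y = 0; one x-axis crossing is at x = 0; it meets the z-axis at z = 0 (among the integer gridlines).
Putting this together gives p.

x^2 - 2*y^2 - 3*z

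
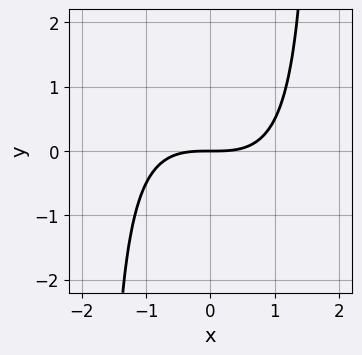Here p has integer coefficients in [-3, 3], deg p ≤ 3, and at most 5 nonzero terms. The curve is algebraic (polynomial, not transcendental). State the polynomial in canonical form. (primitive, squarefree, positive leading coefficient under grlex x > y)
x^3 + x^2*y - 3*y

First, the degree is 3 — a generic line meets the curve in up to 3 points.
Next, reading off the gridlines: it crosses the x-axis at the gridline x = 0; one y-axis crossing is at y = 0.
Finally, together with the visible shape, these determine p as stated.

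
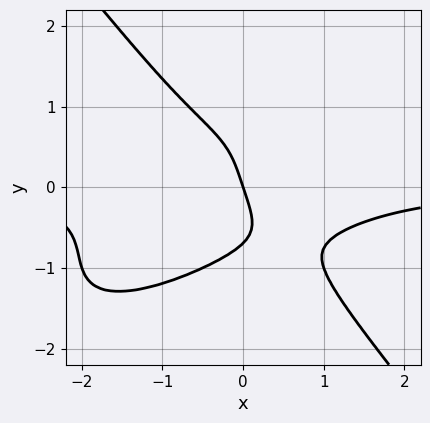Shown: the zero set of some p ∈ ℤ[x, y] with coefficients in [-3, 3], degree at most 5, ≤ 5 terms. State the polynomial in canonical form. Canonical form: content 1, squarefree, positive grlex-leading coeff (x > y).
The degree is 4 — no degree-3 curve has this shape.
Against the integer gridlines: it crosses the x-axis at the gridline x = 0; one y-axis crossing is at y = 0.
These observations pin down the coefficients.

2*x^3*y - 3*x^2*y^2 + 3*y^4 + 3*x + y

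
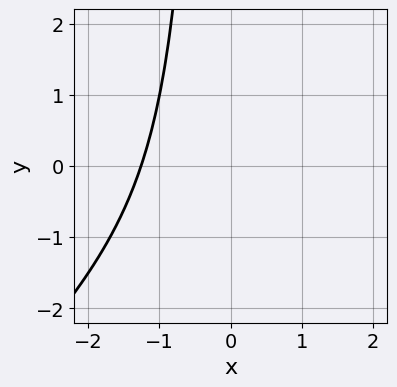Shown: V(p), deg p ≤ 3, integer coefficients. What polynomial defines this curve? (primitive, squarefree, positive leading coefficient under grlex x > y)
x^3 - x^2*y + 2

First, the degree is 3 — a generic line meets the curve in up to 3 points.
Then, from the visible intercepts: the curve avoids every integer y-axis point in the box.
Finally, putting this together gives p.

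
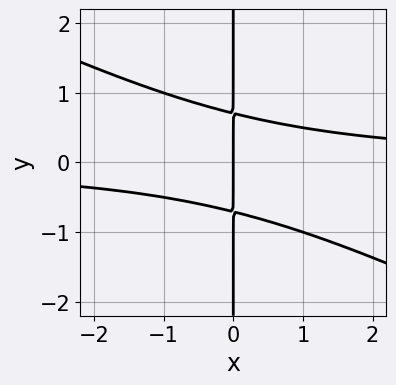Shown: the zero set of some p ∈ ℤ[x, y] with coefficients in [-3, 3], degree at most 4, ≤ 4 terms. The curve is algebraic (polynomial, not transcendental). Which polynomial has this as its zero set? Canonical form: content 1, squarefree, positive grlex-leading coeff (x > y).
deg p = 3. A generic line meets the curve in up to 3 points.
From the axis intercepts and sections: it crosses the x-axis at the gridline x = 0; the visible y-axis segment lies entirely on the curve.
These observations pin down the coefficients.

x^2*y + 2*x*y^2 - x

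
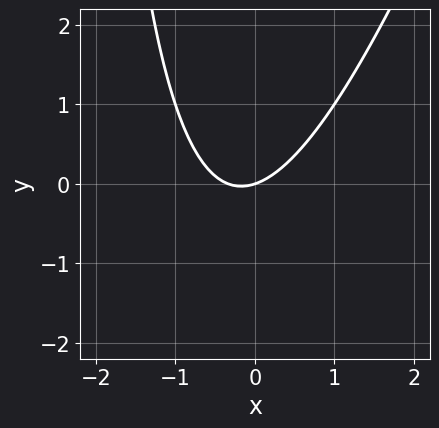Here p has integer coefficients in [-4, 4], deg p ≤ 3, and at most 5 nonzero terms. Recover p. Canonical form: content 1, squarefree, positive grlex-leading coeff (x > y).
3*x^2 - x*y + x - 3*y

1. deg p = 2. No degree-1 curve has this shape.
2. Observable constraints: it meets the x-axis at x = 0 (among the integer gridlines); it crosses the y-axis at the gridline y = 0.
3. Fitting integer coefficients to these (and the overall shape) gives p.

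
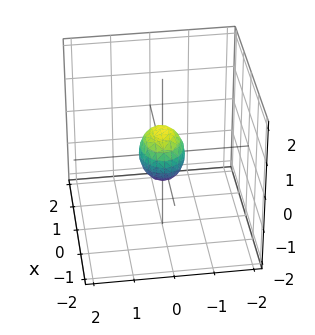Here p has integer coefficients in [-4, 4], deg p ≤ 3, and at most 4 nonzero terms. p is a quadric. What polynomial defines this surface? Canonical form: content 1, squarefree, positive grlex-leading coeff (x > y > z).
2*x^2 + 3*y^2 + 2*z^2 - 1

1. The degree is 2 — a closed, bounded, convex surface; a quadric.
2. Symmetries: the z ↦ −z reflection is a symmetry, so z appears only in even powers; it's symmetric under x → −x, forcing even powers of x; it's symmetric under y → −y, forcing even powers of y.
3. Assembling these constraints gives the stated polynomial.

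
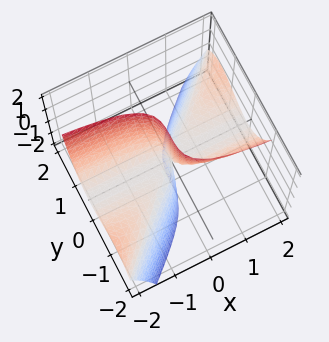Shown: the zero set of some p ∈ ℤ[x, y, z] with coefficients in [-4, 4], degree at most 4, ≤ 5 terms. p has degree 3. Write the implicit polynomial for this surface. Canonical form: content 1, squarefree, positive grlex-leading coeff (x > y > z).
x*y^2 - y^3 - x*z

deg p = 3. No degree-2 surface has this shape.
Checking where it meets the axes: every point of the x-axis in the box is on the surface; it crosses the y-axis at the gridline y = 0.
The integer polynomial consistent with all of this is the stated p. Check: (0, 0, 2) on the z-axis lies on the surface, and p(0, 0, 2) = 0. ✓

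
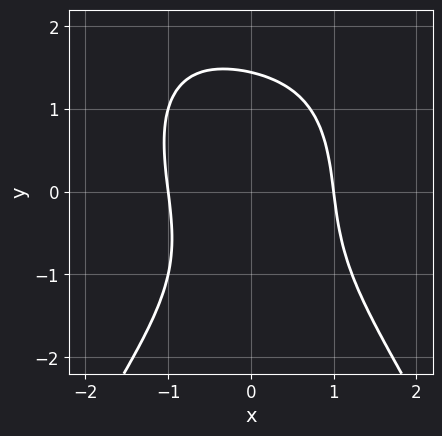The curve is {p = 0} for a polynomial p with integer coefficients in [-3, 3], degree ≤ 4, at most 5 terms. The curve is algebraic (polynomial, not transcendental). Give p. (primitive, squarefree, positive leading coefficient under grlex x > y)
x^4 + y^3 + 2*x^2 + x*y - 3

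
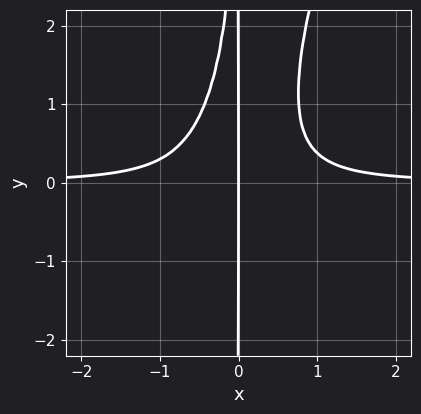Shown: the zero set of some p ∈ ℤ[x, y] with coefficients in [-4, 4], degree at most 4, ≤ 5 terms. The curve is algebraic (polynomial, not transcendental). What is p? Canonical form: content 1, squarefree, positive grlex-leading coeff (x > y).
3*x^3*y - x^2*y^2 - x

(a) deg p = 4.
(b) Against the integer gridlines: it meets the x-axis at x = 0 (among the integer gridlines); every point of the y-axis in the box is on the curve.
(c) Fitting integer coefficients to these (and the overall shape) gives p.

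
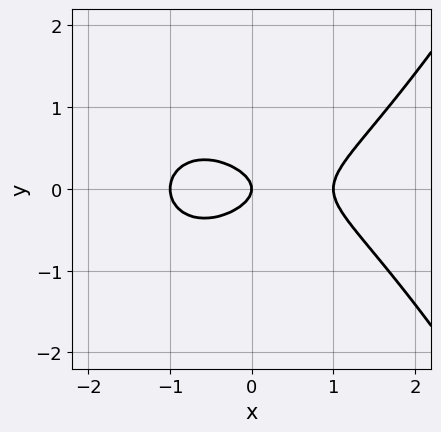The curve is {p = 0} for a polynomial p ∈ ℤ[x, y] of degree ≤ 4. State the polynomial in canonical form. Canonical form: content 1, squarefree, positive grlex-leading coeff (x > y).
(a) deg p = 3. No degree-2 curve has this shape.
(b) Symmetries: it's symmetric under y → −y, forcing even powers of y.
(c) From the visible intercepts: it crosses the y-axis at the gridline y = 0; the x-axis gridline crossings are at x ∈ {-1, 0, 1}.
(d) Putting this together gives p.

x^3 - 3*y^2 - x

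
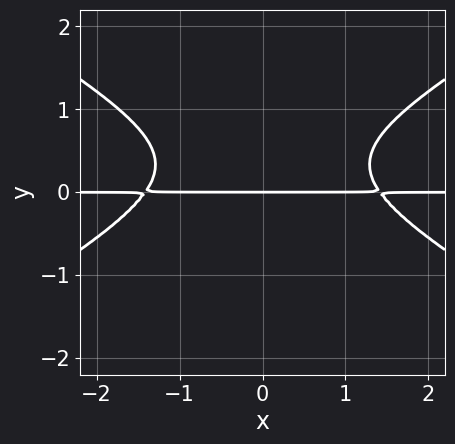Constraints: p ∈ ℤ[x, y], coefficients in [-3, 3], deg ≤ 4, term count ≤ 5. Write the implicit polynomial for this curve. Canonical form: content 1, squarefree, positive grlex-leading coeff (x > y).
1. deg p = 3. A generic line meets the curve in up to 3 points.
2. Symmetries: the x ↦ −x reflection is a symmetry, so x appears only in even powers.
3. Against the integer gridlines: one y-axis crossing is at y = 0; the visible x-axis segment lies entirely on the curve.
4. Putting this together gives p.

x^2*y - 3*y^3 + 2*y^2 - 2*y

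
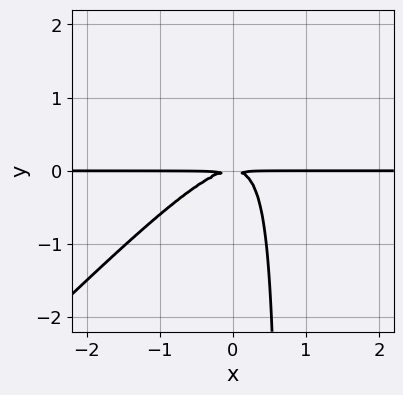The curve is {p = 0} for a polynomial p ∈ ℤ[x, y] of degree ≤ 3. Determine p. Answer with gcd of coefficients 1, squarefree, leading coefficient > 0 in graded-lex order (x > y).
3*x^2*y - 3*x*y^2 + 2*y^2

First, deg p = 3. A generic line meets the curve in up to 3 points.
Next, reading off the gridlines: every point of the x-axis in the box is on the curve.
Finally, matching integer coefficients to the picture gives p.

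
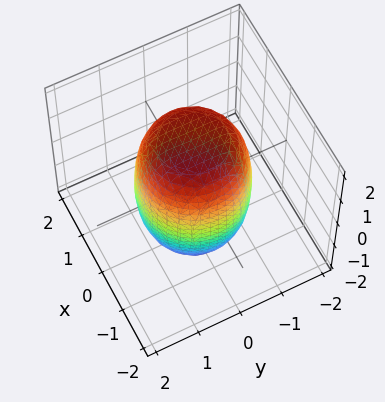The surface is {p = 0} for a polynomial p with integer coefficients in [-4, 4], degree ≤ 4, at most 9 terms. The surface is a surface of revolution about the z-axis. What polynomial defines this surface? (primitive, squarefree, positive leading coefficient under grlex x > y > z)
2*x^4 + 4*x^2*y^2 + 2*y^4 - x^2 - y^2 + z^2 - 3

First, deg p = 4. No degree-3 surface has this shape.
Then, symmetry: the z-axis is an axis of rotation, so x and y enter only as x² + y².
Then, reading off the gridlines: a circular section at z = 0 has radius between 1 and 2.
Finally, fitting integer coefficients to these (and the overall shape) gives p.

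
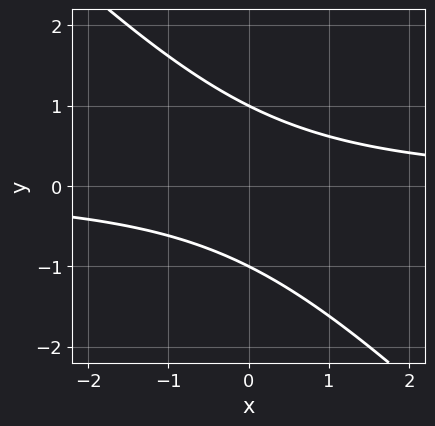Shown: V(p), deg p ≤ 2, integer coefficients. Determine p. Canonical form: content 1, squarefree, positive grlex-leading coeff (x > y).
x*y + y^2 - 1

(a) Degree: a generic line meets the curve in up to 2 points, so deg p = 2.
(b) From the axis intercepts and sections: among the integer gridlines, it crosses the y-axis at y ∈ {-1, 1}; it misses every integer gridline on the x-axis.
(c) These observations pin down the coefficients.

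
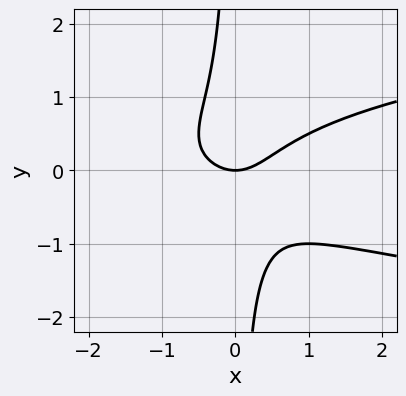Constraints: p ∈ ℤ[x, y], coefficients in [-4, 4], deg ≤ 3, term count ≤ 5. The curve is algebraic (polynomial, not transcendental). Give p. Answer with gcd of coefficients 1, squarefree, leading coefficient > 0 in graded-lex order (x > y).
2*x*y^2 - x^2 + y

(a) Degree: no degree-2 curve has this shape, so deg p = 3.
(b) Against the integer gridlines: it crosses the x-axis at the gridline x = 0; one y-axis crossing is at y = 0.
(c) The integer polynomial consistent with all of this is the stated p.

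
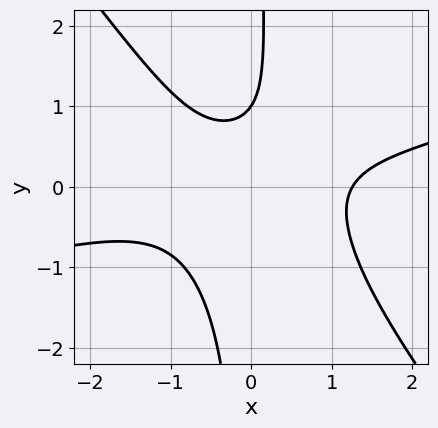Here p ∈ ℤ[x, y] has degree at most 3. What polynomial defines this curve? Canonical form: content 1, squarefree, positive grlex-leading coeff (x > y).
x^3 - 3*x^2*y - 3*x*y^2 + 2*y - 2

deg p = 3. A generic line meets the curve in up to 3 points.
Against the integer gridlines: one y-axis crossing is at y = 1.
Putting this together gives p.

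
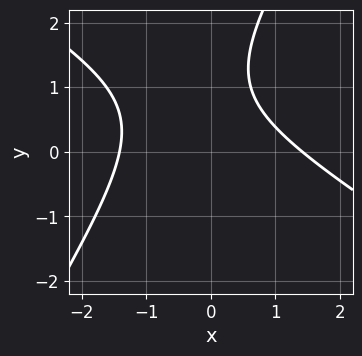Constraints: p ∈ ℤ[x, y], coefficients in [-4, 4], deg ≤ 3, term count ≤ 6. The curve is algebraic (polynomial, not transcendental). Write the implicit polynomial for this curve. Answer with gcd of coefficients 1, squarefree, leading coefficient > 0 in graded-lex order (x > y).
x^2 + x*y - y^2 + 2*y - 2

deg p = 2. No degree-1 curve has this shape.
Reading off the gridlines: it misses every integer gridline on the y-axis.
These observations pin down the coefficients.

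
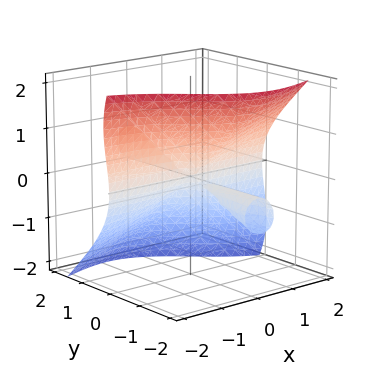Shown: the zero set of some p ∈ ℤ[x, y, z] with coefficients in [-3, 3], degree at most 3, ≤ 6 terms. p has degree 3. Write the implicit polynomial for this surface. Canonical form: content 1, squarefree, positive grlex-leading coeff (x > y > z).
3*x^2*y + 2*x*z^2 - y^2*z + 2*y*z^2 + 2*z^3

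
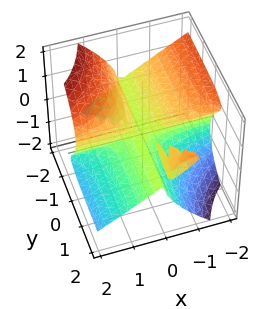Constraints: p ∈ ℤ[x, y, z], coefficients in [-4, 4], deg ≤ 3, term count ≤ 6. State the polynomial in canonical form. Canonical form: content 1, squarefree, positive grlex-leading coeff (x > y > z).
(a) There are 3 components.
(b) The degree is 3 — no degree-2 surface has this shape.
(c) Observable constraints: the visible y-axis segment lies entirely on the surface; the visible x-axis segment lies entirely on the surface; it meets the z-axis at z = 0 (among the integer gridlines).
(d) These observations pin down the coefficients.

2*x^2*y - x^2*z + 3*x*y*z + 3*z^3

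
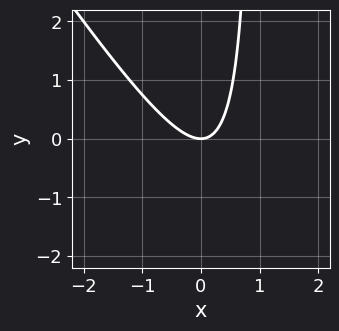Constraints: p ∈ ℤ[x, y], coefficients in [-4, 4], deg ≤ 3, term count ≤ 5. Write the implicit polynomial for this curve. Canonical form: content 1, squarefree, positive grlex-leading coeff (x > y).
First, degree: the shape is more complex than any degree-1 curve, so deg p = 2.
Then, against the integer gridlines: it crosses the y-axis at the gridline y = 0; one x-axis crossing is at x = 0.
Finally, together with the visible shape, these determine p as stated.

3*x^2 + 2*x*y - 2*y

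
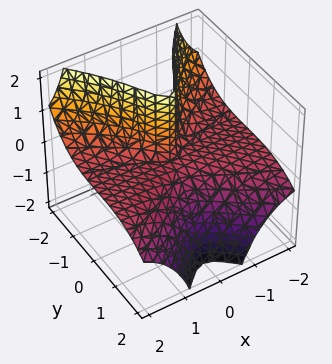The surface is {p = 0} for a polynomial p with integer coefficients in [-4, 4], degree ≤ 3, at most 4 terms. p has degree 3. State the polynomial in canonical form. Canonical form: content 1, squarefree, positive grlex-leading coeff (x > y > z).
3*x^2*z + y^3 + y*z

1. There are 2 components.
2. deg p = 3.
3. Against the integer gridlines: every point of the z-axis in the box is on the surface; the visible x-axis segment lies entirely on the surface; one y-axis crossing is at y = 0.
4. Fitting integer coefficients to these (and the overall shape) gives p.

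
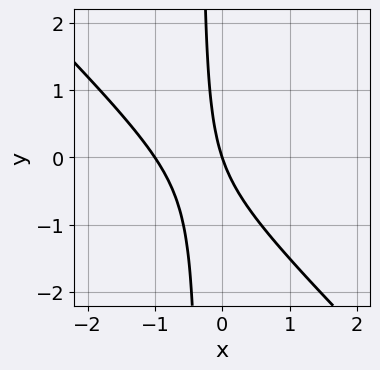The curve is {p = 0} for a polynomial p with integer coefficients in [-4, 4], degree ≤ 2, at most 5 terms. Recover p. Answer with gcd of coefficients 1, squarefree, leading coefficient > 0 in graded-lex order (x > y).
(a) Degree: the shape is more complex than any degree-1 curve, so deg p = 2.
(b) From the visible intercepts: it crosses the y-axis at the gridline y = 0; among the integer gridlines, it crosses the x-axis at x ∈ {-1, 0}.
(c) Together with the visible shape, these determine p as stated.

3*x^2 + 3*x*y + 3*x + y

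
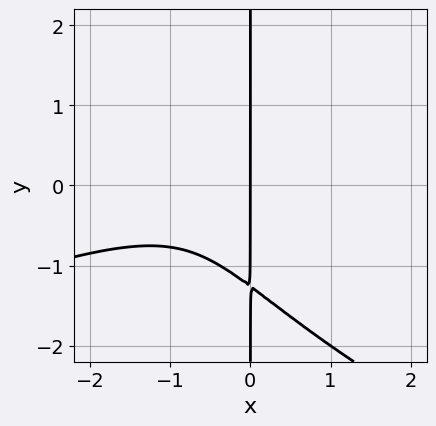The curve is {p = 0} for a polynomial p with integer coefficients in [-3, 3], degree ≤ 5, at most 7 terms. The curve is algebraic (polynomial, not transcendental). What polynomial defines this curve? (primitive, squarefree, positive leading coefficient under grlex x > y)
x*y^3 + x^3 - 2*x^2*y + x^2 + 2*x

deg p = 4. No degree-3 curve has this shape.
Checking where it meets the axes: the visible y-axis segment lies entirely on the curve; it meets the x-axis at x = 0 (among the integer gridlines).
Solving for integer coefficients yields p as stated.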